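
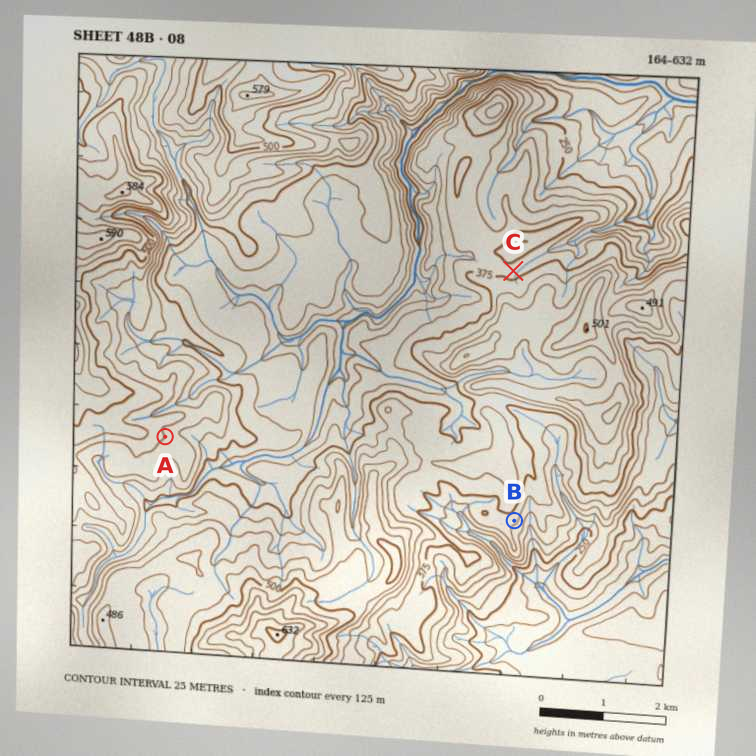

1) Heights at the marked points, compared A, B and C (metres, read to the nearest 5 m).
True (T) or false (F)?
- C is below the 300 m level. F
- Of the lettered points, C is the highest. F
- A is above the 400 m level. T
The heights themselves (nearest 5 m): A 450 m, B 355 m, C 370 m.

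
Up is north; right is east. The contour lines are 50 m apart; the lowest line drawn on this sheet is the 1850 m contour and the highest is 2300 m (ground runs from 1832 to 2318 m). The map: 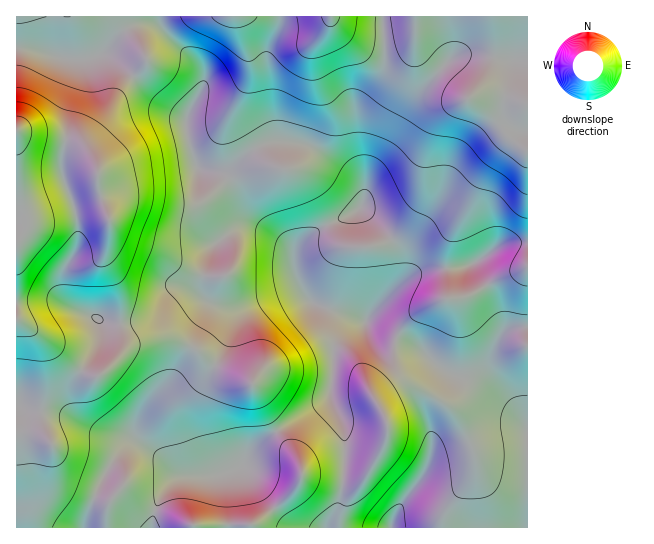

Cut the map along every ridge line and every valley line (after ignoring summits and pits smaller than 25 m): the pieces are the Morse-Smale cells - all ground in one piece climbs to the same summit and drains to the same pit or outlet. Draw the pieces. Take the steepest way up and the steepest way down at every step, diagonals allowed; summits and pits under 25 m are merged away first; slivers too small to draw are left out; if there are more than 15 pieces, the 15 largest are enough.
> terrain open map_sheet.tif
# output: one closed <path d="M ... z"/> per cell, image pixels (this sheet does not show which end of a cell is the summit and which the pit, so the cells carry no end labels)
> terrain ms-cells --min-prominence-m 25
<path d="M158 16l-142 1 1 511 134 0 5-22 11-19 7-7 9-4 24 0 13-3-3-1-12-13-10-20-4-14 1-26 23-34-24-18-21-8-20 0-12 2-11 6-8 8 2-4-1-56-4-13-11-21 4-27-1-19 9-11 13-5 15 0 32 6 17 0 12-6 35-31 21-4 31 5 11 10 28 55 10 11 29 2 12-3 8-5-10-12-21-20 4-8 0-8-4-9-17-15-30-20-23-6-19 0-16 7-29 25-27-4-10-24-2-27 16-31 1-10-7-14-33-32-5-9z"/><path d="M262 164l-21 4-35 31-12 6-17 0-23-5-24-1-13 5-8 7 0 23-4 27 11 21 4 13 1 60 6-8 11-6 12-2 20 0 21 8 18 14 6 3 18-38 13-15 28-14 19-5 8 0 16 13 44 14 9 9 24 11 3-1 6-11 12-12 12-8 21-9-2-30-28 4-28 21 9-14 0-21-6-15-3-3-7 4-12 3-29-2-10-11-28-55-11-10z"/><path d="M527 16l-144 1 1 53-8 17-17 24-2 23 8 49-1 18-4 6 21 20 9 12 3 0 16-17 11-19 3-9 4-49 9-24 9-10 16-10 12-2 23 16 9 18 6 5-10 9-18 27-12 27-20 34-4 14 0 19 23-3 33-21 25-2z"/><path d="M397 339l-4 31-20 21 0 7 7 9 8 20-3 15-22 38-5 3-15 0-6 28-9 16 199 1 1-99-9-16-20-20-12-8-40-13-28-24z"/><path d="M382 16l-101 0-4 15-10 26 5 58 7 24 20 4 16 5 34 23 11 11 3 9 2-1 0-7-6-34-2-28 4-15 15-19 8-17z"/><path d="M527 243l-24 1-33 21-23 3 1 30-21 9-12 8-12 12-6 10 1 3 21 8 28 24 32 9 20 12 20 20 8 15z"/><path d="M279 16l-120 1 0 5 5 9 33 32 7 14-1 10-16 31 2 27 10 24 27 4 29-25 16-7 10 0-5-7-3-11-6-60 1-13 11-23z"/><path d="M301 292l-8 0-19 5-28 14-13 15-5 15-13 24 38 20 24 46 40-23 12-10 4-25 2-30 4-8 10-10 15-4-47-16z"/><path d="M277 432l-15 9-13 13-5 11-7 4-30 7-24 0-9 4-7 7-11 19-4 21 175 1 10-17 6-28-2-2-39-5-1-9-5-10z"/><path d="M473 99l-12 2-16 10-6 6-8 14-6 20-1 31-4 21-11 19-18 17 8 19 0 21-4 9 23-16 29-5 0-18 4-14 20-34 12-27 18-27 10-9-6-5-9-18z"/><path d="M365 321l-16 4-10 10-6 12-2 51 13 32 1 27-2 26 15 0 6-4 15-24 9-24-3-13-12-20 0-7 20-21 3-31-19-7z"/><path d="M215 365l-23 34-1 26 4 14 10 20 12 13 5 1 20-6 7-13 27-24-23-45z"/><path d="M330 395l-5 8-49 28 20 26 5 10 1 9 40 7 3-26-1-27z"/>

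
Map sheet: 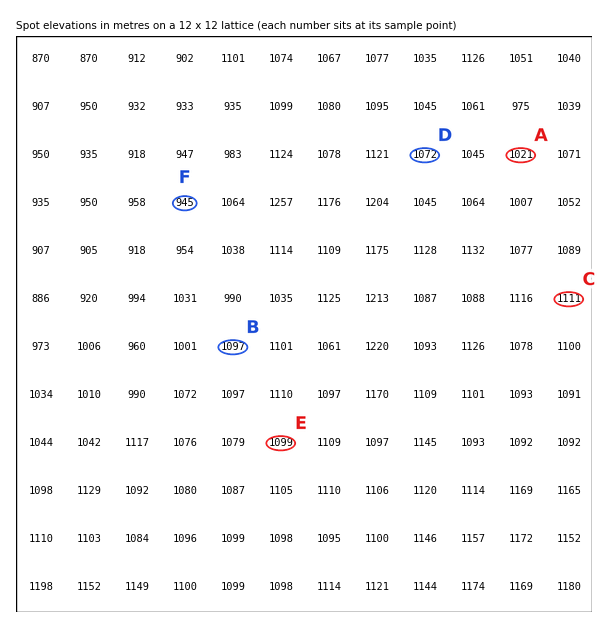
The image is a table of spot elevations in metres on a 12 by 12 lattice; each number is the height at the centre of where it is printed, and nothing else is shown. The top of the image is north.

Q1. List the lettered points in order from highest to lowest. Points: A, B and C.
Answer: C B A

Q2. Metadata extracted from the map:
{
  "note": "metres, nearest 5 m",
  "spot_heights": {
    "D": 1070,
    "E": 1100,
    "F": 945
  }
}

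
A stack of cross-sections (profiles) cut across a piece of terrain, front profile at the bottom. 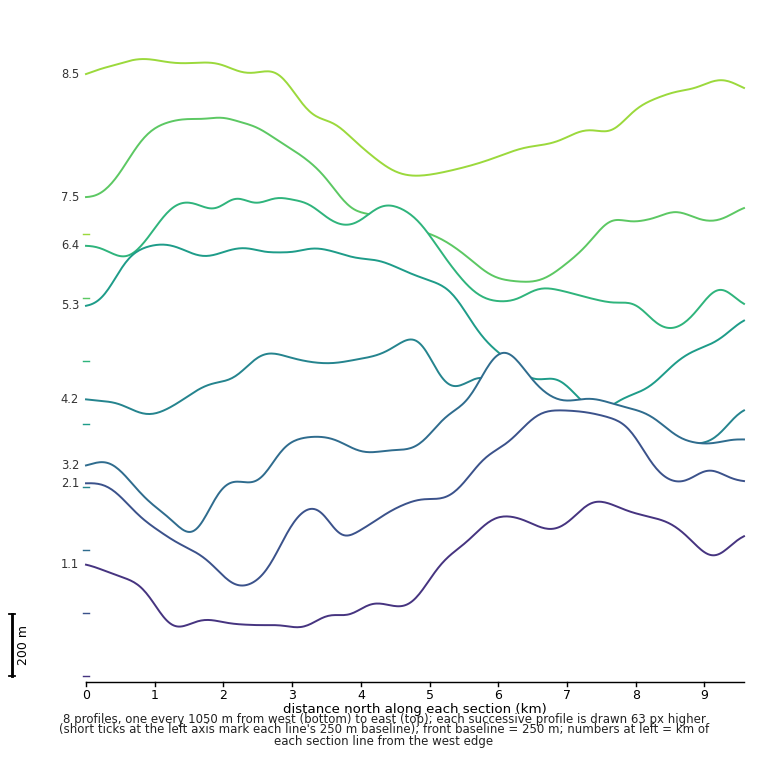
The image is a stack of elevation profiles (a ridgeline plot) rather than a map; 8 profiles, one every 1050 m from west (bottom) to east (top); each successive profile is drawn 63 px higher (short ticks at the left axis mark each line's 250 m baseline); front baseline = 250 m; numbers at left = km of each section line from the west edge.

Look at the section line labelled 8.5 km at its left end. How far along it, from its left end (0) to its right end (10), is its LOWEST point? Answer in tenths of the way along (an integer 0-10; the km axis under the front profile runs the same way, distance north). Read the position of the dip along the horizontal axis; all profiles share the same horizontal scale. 5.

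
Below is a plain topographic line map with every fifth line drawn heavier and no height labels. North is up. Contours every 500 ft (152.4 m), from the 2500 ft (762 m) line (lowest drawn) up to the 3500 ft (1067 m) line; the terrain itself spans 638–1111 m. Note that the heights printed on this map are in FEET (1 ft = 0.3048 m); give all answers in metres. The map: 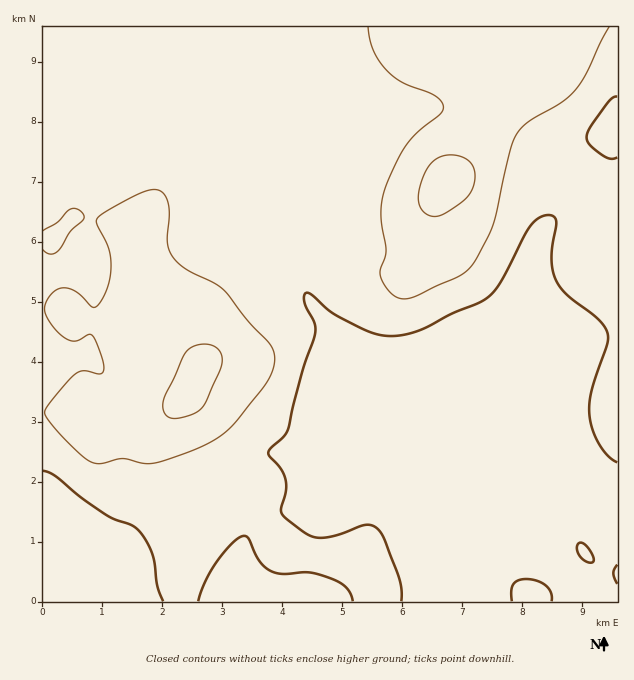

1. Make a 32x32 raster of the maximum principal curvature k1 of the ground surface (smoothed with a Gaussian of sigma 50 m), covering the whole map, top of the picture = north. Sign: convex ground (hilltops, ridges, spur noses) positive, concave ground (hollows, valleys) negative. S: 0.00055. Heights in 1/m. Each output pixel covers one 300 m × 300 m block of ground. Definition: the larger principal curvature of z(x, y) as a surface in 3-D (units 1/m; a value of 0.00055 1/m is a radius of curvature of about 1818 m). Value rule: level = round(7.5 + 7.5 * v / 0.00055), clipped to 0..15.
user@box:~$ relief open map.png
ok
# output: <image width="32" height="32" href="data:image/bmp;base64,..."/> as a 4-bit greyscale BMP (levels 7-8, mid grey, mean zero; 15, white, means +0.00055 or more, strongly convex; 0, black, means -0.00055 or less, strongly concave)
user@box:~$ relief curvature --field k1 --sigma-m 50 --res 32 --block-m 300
<image width="32" height="32" href="data:image/bmp;base64,Qk12AgAAAAAAAHYAAAAoAAAAIAAAACAAAAABAAQAAAAAAAACAAATCwAAEwsAABAAAAAAAAAAAAAAABEREQAiIiIAMzMzAERERABVVVUAZmZmAHd3dwCIiIgAmZmZAKqqqgC7u7sAzMzMAN3d3QDu7u4A////AId4eIrHZoh2Wf28uIvtuIiYiZibx2i6mr38h4nOyqmZmZmGjMmK3t3cy3Z5uoiaqXeKd6y6mbuYisuIiJh4m5dmi5rKuoeZdnnKmImHeauYV6yIl4qYmXZ5yXiJd4mZqGjsiaeJq7l3ibh3iHeIh5p5/L3IiIiZiJmod4h3h3eMi/y9/amXeImZmIeHeId3n978m//+uYmqqYiHd3iHeK/e6pr979qamZmIh3d3h4m/jMiK2827qph4iHh3eId4v1qnabq+rNt2ZneId3iHeJ5qh3iqrt3ullZ4iIiJmIiNiomqzN7bvtypqqqXiZiHfJuZvN26uIibu965domHZnubmJzbh5mGaIef6XiqiIibmXeM2rvMqHibzf67uYmr3Kh3jNqJq7mI38ve3bl4vdu4d43ZVoh4nPx4vNvJiKzJuYmd6EaXZ6/5i83Yy4iaqJu83vp5u7rPqJzt2uqIiJiLqYz8iImqzHeb/+3oiIiXunZp3Zh3ect3ic//6XiZl8d4ityod3isl4i+//12iIfGis3JmHd3i6d4vcz/lXh3t4m6mIh3d2q4d4qYzsmId7mImYiHd3d6t3eId73O2peph3h3d3iHe7iJl2e+vv6WmZd3d3d4iIyom7u9/av/pZiYd3eIiIicmazczLmJ/+mJqqmqqph4m3i9qHiHWO7M"/>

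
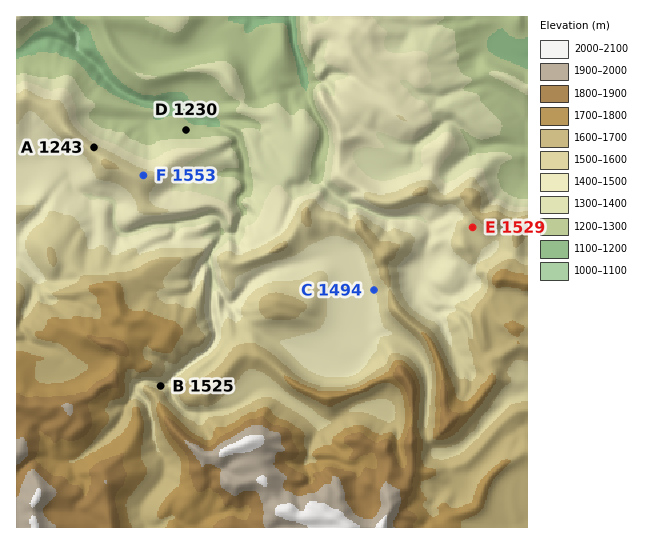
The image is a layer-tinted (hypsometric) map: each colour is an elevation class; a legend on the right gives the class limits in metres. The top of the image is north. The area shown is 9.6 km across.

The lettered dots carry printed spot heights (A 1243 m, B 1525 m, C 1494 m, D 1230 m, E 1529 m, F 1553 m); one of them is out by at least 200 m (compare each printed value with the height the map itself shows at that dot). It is A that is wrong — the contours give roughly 1543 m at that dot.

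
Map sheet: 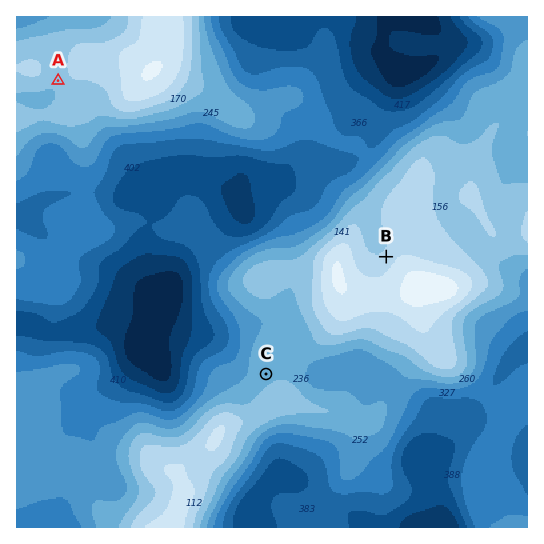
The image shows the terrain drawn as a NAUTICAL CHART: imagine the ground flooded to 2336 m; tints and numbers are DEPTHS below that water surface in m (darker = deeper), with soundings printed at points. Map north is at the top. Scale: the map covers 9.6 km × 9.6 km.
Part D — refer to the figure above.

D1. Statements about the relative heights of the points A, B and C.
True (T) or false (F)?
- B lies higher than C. T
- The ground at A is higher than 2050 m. T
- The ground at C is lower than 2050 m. F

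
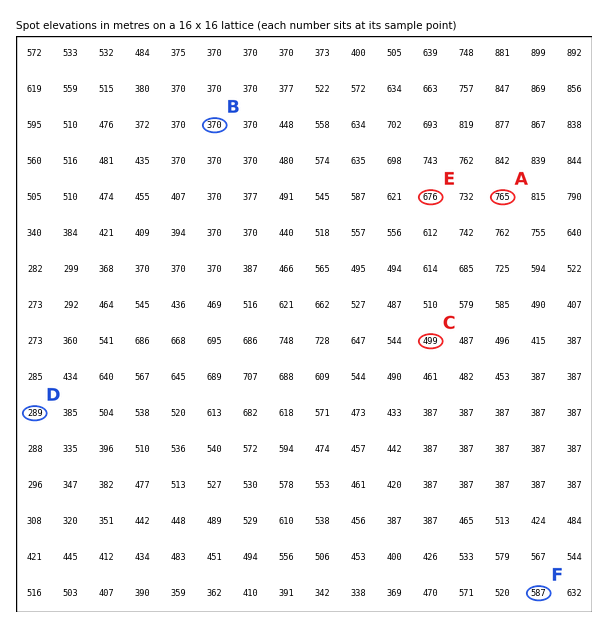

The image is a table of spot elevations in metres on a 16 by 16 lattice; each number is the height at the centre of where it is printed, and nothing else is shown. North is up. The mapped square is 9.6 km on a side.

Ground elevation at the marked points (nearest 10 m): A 770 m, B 370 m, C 500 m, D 290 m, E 680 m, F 590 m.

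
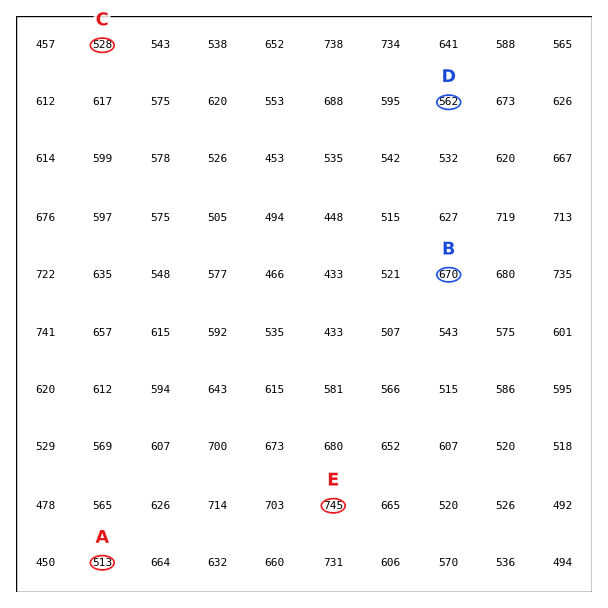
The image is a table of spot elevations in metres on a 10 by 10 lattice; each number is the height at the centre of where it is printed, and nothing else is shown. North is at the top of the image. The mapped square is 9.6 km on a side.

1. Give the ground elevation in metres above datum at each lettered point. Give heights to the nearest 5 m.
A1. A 515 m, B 670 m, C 530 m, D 560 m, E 745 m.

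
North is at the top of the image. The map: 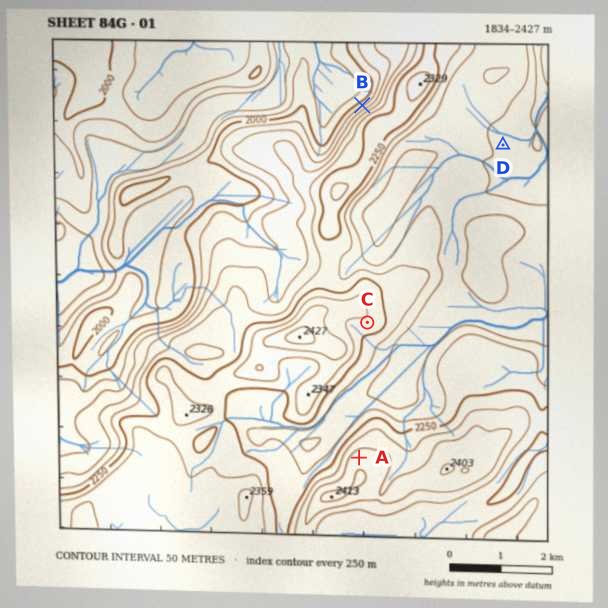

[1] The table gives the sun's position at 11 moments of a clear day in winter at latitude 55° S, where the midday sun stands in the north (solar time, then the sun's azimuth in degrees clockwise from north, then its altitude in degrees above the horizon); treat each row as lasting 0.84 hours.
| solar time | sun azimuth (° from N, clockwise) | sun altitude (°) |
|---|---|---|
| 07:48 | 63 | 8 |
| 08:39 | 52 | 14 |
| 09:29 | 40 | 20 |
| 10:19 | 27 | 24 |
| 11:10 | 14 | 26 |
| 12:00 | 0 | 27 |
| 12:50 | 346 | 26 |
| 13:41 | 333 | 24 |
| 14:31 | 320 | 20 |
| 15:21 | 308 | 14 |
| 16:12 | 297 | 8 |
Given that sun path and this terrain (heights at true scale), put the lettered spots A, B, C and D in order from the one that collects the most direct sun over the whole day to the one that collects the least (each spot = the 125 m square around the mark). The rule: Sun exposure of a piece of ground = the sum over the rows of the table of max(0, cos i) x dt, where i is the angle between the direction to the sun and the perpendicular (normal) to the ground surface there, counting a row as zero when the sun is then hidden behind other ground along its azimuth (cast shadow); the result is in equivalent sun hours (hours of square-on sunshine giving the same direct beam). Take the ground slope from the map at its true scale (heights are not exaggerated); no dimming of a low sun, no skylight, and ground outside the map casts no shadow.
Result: B > A > D > C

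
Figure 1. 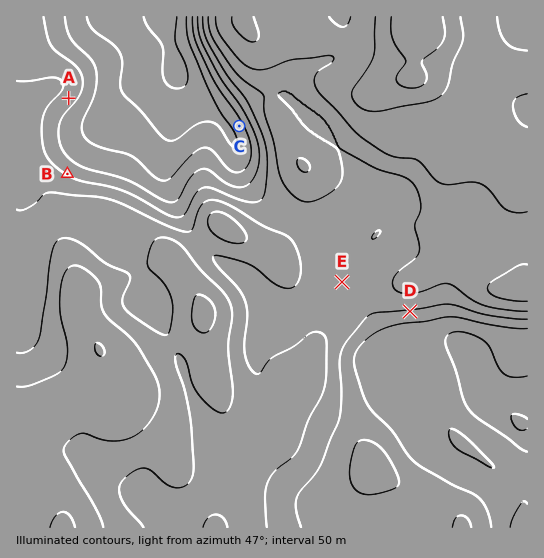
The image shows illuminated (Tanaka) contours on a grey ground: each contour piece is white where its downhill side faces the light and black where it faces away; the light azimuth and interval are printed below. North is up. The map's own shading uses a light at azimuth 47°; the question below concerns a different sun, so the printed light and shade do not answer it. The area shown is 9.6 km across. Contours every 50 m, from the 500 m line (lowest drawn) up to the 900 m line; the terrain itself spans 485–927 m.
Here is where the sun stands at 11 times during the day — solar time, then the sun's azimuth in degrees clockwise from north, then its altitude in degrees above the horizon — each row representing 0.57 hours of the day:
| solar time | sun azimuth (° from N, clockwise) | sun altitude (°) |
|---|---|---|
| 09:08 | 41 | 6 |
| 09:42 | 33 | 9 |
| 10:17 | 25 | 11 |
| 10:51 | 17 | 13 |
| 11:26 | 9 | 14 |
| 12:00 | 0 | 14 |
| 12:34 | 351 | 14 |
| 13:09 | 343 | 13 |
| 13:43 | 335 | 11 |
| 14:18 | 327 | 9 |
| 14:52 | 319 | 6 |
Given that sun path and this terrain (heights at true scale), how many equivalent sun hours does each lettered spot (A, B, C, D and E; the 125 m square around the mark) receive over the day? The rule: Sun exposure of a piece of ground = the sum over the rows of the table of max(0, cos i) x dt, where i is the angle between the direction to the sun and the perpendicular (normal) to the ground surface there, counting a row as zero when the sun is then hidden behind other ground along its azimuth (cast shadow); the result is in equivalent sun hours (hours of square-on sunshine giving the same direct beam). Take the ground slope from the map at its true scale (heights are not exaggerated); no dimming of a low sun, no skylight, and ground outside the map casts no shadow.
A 0.6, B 2.1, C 0.6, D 0.1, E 1.2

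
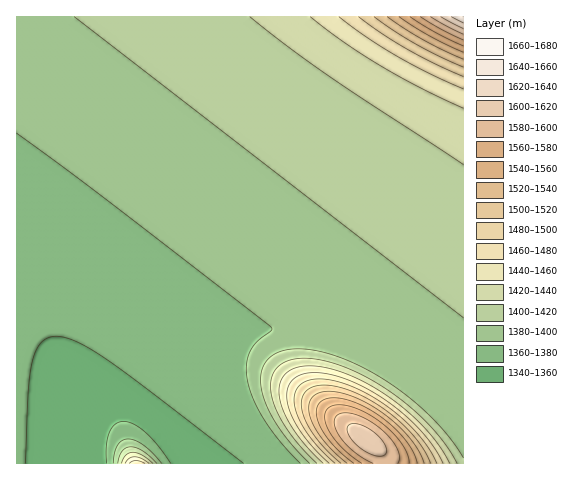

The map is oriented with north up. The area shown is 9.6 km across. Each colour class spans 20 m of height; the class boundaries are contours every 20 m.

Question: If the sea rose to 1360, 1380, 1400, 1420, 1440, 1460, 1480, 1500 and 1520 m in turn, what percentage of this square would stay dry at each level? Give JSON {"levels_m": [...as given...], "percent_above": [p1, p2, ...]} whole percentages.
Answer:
{"levels_m": [1360, 1380, 1400, 1420, 1440, 1460, 1480, 1500, 1520], "percent_above": [93, 71, 37, 15, 9, 7, 6, 5, 4]}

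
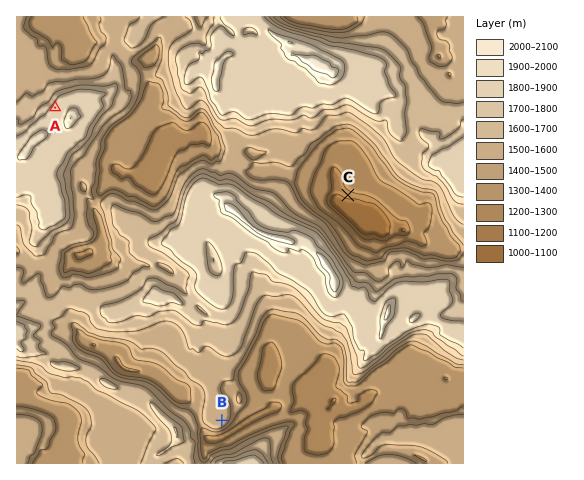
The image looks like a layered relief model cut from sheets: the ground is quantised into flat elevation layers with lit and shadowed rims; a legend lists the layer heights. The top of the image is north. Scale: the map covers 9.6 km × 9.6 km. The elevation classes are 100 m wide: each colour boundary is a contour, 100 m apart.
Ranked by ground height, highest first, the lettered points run A B C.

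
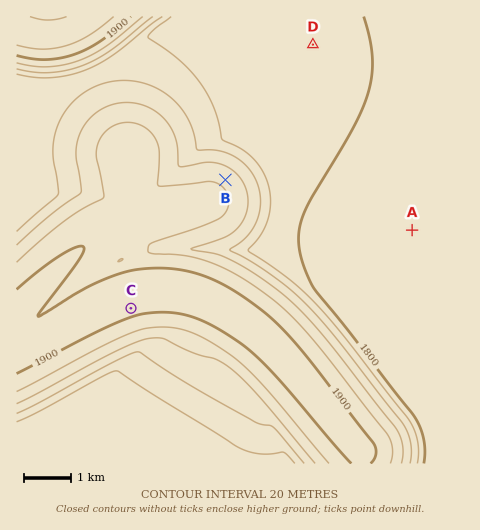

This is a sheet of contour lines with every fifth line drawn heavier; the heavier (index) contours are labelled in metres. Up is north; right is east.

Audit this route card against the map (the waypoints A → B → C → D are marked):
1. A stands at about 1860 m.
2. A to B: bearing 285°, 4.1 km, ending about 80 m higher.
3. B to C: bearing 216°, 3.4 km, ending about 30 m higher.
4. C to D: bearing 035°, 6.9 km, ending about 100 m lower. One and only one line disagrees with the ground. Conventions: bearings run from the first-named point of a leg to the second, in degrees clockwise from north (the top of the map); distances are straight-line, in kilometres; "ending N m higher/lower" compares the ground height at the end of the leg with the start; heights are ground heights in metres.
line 1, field height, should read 1790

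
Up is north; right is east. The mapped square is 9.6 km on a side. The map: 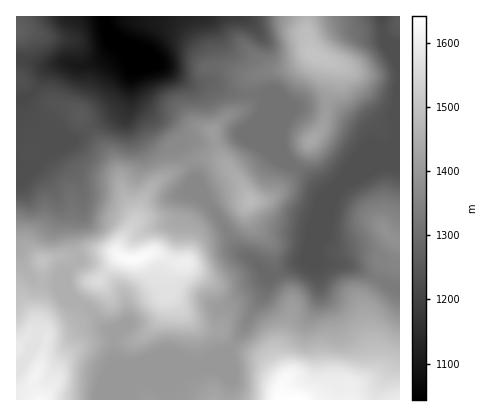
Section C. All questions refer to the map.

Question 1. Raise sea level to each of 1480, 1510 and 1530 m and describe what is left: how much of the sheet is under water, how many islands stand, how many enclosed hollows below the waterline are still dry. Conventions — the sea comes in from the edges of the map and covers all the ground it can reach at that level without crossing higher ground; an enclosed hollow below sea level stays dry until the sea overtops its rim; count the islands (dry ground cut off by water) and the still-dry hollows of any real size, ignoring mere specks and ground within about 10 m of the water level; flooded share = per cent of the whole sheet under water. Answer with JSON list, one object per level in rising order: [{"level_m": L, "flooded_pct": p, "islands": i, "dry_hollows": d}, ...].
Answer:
[{"level_m": 1480, "flooded_pct": 82, "islands": 3, "dry_hollows": 0}, {"level_m": 1510, "flooded_pct": 87, "islands": 1, "dry_hollows": 0}, {"level_m": 1530, "flooded_pct": 89, "islands": 1, "dry_hollows": 0}]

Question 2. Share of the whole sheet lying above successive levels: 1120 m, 95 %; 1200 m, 91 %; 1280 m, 73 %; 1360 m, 53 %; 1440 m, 28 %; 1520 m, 12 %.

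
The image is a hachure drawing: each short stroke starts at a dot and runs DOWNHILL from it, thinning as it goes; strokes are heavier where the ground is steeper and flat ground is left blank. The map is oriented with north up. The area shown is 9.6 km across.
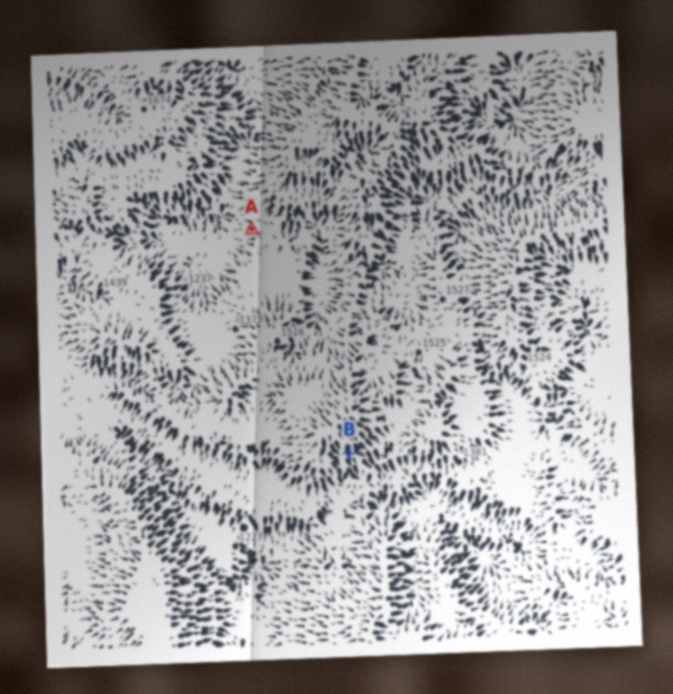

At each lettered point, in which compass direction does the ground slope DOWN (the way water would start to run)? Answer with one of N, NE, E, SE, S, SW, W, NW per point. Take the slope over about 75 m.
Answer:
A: W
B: S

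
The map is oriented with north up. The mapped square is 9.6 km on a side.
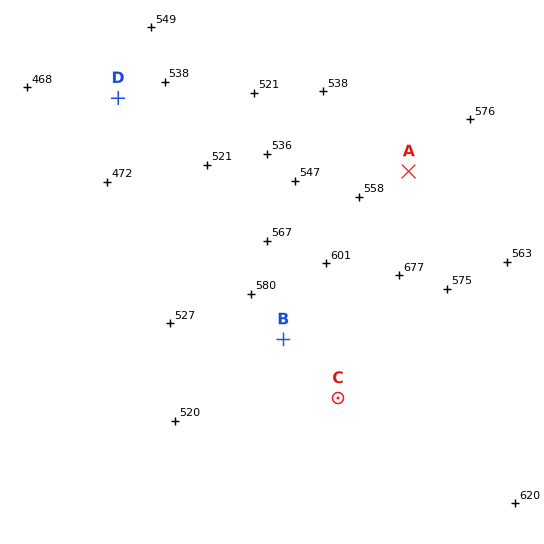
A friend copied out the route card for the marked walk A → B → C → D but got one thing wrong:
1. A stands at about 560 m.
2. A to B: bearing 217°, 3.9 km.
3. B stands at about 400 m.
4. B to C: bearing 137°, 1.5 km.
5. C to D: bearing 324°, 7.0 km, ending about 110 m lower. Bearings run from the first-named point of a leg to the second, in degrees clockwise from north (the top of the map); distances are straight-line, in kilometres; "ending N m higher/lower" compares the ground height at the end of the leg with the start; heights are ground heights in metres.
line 3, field height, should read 610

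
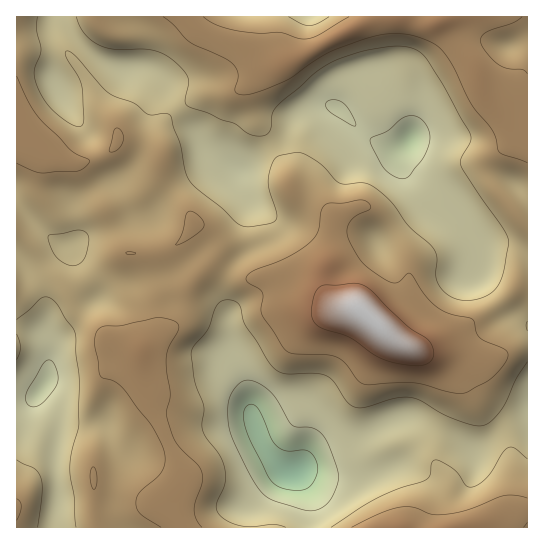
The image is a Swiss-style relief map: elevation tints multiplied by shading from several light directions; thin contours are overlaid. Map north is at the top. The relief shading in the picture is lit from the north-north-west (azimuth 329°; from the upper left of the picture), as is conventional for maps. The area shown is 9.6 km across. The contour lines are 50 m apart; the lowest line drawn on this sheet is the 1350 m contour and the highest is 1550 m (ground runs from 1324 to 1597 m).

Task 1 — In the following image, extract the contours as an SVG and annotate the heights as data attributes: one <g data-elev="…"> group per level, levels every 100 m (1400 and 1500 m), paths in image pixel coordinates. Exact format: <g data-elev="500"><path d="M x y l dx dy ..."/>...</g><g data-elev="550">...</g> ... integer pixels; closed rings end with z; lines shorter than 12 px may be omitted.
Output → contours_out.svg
<g data-elev="1400"><path d="M305 510l-30-9-9-5-10-11-12-22-13-29-3-20 0-11 2-8 5-8 7-5 9-1 14 6 11 11 15 26 6 3 12 0 6 2 7 5 6 9 10 28 1 7-2 8-5 12-8 8-9 4z"/><path d="M30 406l-3-3-1-4 2-9 15-27 4-3 4 1 4 5 3 8-1 11-15 18-7 4z"/><path d="M399 178l-9-4-7-7-11-21-2-7 3-2 14-6 16-13 6-2 6 0 7 4 6 7 2 8-1 8-6 15-13 17-4 3z"/><path d="M354 126l-25-15-3-5 1-4 7-2 10 3 10 16 2 6z"/></g><g data-elev="1500"><path d="M202 527l-6-8-2-9 2-9 6-18 0-12-4-6-22-23-9-27 3-21-3-24-1-15 3-9 9-15 1-5-5-5-16-3-36 8-20 1-6 6-1 10 6 33 14 6 10 8 26 35 12 22 2 12-2 11-6 8-18 15-3 9 1 7 4 5 20 13"/><path d="M17 520l4-14-1-4-3-3"/><path d="M527 498l-11-3-11 0-39 15-24 5-12-1-17-7-14 0-18 6-29 14"/><path d="M93 489l1 1 1-2 2-9-2-10-2-2-3 10z"/><path d="M452 393l14 0 24-14 15-16 3-5 0-5-5-4-23-11-4-5-3-14-24-6-14-7-10-11-15-22-3 1-8 8-6 1-12-6-18-14-13-20-3-13 2-7 4-5 17-9 0-4-4-4-7-1-14 3-19 1-5 7-4 22-7 9-20 14-35 14-8 7 0 5 15 10 1 5-2 13 1 5 21 32 6 5 8 2 30 1 10 2 9 7 12 17 7 3 49-1z"/><path d="M127 254l7 0 2-1-7-1-3 1z"/><path d="M175 245l3 0 11-5 14-12 1-3-1-4-8-8-5-2-3 2-5 20z"/><path d="M17 163l17 8 11 2 33-2 7-4 5-6-19-10-31-32-11-16-12-27"/><path d="M109 151l4 1 4-2 6-8 0-8-5-6-4 2z"/><path d="M527 74l-4-4-16-2-9-4-13-13-5-10 1-4 5-5 26-9 10-6"/><path d="M163 17l10 8 17 17 33 15 10 7 5 10-3 17 3 3 4 1 14-2 27-11 44-29 39-14 17-5 15 0 13 1 15 5 13 7 10 12 22 45 22 27 6 20 4 4 24 8"/><path d="M349 17l-31 18-13 4-7-1-17-5-23 0-27-3-16-6-12-7"/></g>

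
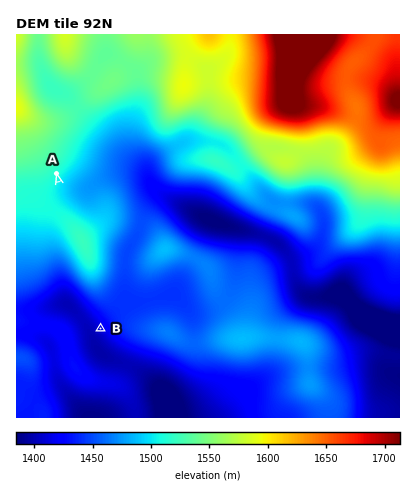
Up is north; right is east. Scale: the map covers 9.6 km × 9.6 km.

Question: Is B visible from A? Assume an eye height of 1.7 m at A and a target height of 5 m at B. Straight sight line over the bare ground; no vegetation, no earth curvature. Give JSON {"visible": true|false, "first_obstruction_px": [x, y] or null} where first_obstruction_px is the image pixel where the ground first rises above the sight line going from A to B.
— {"visible": false, "first_obstruction_px": [64, 198]}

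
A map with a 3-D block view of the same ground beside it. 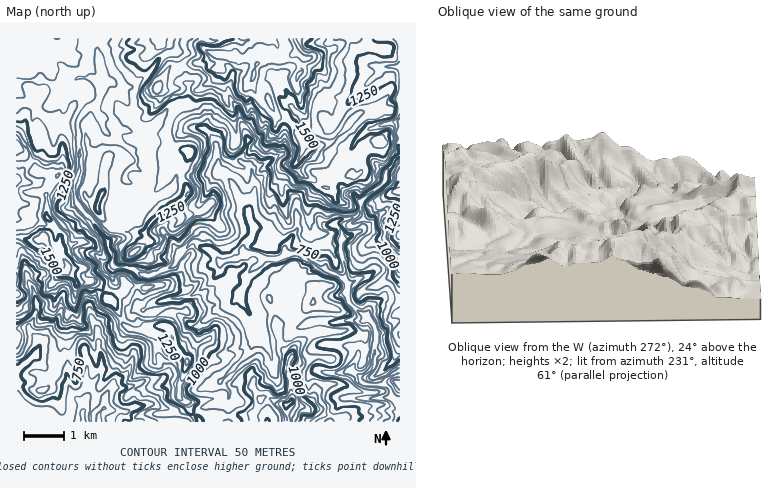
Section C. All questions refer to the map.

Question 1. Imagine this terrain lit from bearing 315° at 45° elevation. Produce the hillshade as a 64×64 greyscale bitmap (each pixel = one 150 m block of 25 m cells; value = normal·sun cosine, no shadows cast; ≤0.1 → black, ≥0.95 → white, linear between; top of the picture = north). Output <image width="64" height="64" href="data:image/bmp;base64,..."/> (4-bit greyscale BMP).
<image width="64" height="64" href="data:image/bmp;base64,Qk12CAAAAAAAAHYAAAAoAAAAQAAAAEAAAAABAAQAAAAAAAAIAAATCwAAEwsAABAAAAAAAAAAAAAAABEREQAiIiIAMzMzAERERABVVVUAZmZmAHd3dwCIiIgAmZmZAKqqqgC7u7sAzMzMAN3d3QDu7u4A////ALu7u7qYnKne7t3LqZmXetu6q8zLibypMxI2vrqZmYiHu7urupiMuM3M3u7cuph4vMu83tuJu6g0VDWd26mZh3e7qZmqmIvIrLmKzu7Kh2aKu7ze7piryEaHZozdzLqphrqXZ4mImsmcy4eIq7qHmJqqq8zdyc/9Vql4iby7u7qouqlmd4iJuYzu2Zh5vcdqzcyru7zbvv+Fq4Z4iZqpiKjMzKh3iIm7ed3dzLq91iarzdy8y7ys/5atuHeJq8y5qszdy4aZiKyWvLmszd3pAmib3tzbir3tVa3My6iLyYve3MzMl5mJq8iL22aIvewQR4iu/tyXrt1DjMzLy5rbMp7N3My4mXm5y4i+p1RqzUAmd3rv65mt7URYqYZ6t7/UA4zdzLmJebm7mI3sl2eskCV4dq79mb3tRVaIZDSpTf5QNq3cupl5uruYe+7Kh4vDJomYeu65ve5ViauoZYxq/8Yja8zKiHqqu5h43tupiqdWd5qZrdvM74SLzMuYinfd2iNZzMqGaaq7qGesy8uZmYZmZ5mszMzfxliru6mZd8zLRGisuoVHirzJVWirzJmaymZ3eJvMzL3rdneIeIln3cx1Z5qodTR5zMplZ5m8h6ret3iImrzMm93KmIh3infN7meGabhWM1jMy6q7u7t0i9/riJmqvMyZq8zMzMqbqrveIopVq1VUaLy8zO7u24VWjf2pmqu83KqZq7uqu5vMu70gPJRclDOIiZqsze7sqGVGzbu7u7zMu7mIiHZWeLzNy0MryUm1EohWd3m83u3cl2Z6u7u7u7ury5d4mHZmi97tIjm7d7UAiXiGV4is3u7ZiZibu7u7uqvNypq6eYVZ3u4QKHiIyABay6dWhleKvdyoqpqszMy6q73bmZqdpkad3UNZlEbKACfMynaXNEVoiLuZqpvczcq7vNyXVI38dmm7RZrKMoowI4rdqN7JZmioarqqms3My7u83bp0XP/rmKo1m+6TSZdleO7Ire/ah5yorLupzczLqrvd3bd6z//rqTar3slnd4Z6/6eL3//Zibuby6mt7dy6qry7y6p4vv7bRpqqzKmXQ1nMqGQjffyImqvdyoru7uy7qay3q5Zpzd1Wiam8qap0JscAFEQ0zpZ5mrzNya3e/9qZiaisuGervXeYqrqHiYhWy3ADZUSO14mZmZvLiZnO26h4mLy5d5qbl4iKumVWZUi+/UAkMknriaiHeKqYhWqoeIiIvduHipiYmYq6iGZTS9//1yIiQ2qZh3dnu6qoermIiHjf/sqrqLzdqap5ynVmve7sljIyBHiIZVady7p4zJiYZb7//t3L3v/bq4iqeJd5vduHljESaIh2Z4vMu4atuauWeK7+3N7d7uypmamKiqq83XSKgQFWiZd4mru7poy5iKy7Z73L78zN2omqmLequ7vOxTm4ECR4iImruquni7d1Np3aet7uzM3IabqciJqqqr3rdYl2VEVniau6m6eLp2UQAX6mnu7Mzdc2mbqqiruqq97bhmnKU0Z4q8qalpunZjEAC8p53ru8xjVHqdt6y7u6ve7ZJK61Romby6mVi6ZnZWQp/7ebyqvHNEirzYi7zMu7ve5xPOhWmpvcqoVqt1eXVkHf/ZjtzMkiOd3Np6u8zMqrzsU423irmt26lTWYeJcyMQr//e7d3FAG/ry4m7vMy6q9t2e8mauZzsqoQUmruWMlAG//zLq8ogLuzLmau7zMuauWaJu6qpmt2oh0WKq7qXZSDP6syrzHAL7MuJq7u8y6qmM2iamZq7vchmd5mavMuWMX/orczdtBncy4iqu7zLqrYRNpmZmavN7KY0Z4ms3LhSDveLu97HOtzMqKq7vMyquSAlmnaYiJzv/kJGd5vMuGUC6HerztdK3M3Jqru8zLq7URSrg1l4Vp7vtEaIiby5dzAnZqu9yFrMzdu7u7zMvNyUJKy1O7lTR7zHVWeIrMqYUAZnq6zIasu83Lu6q8y83bhFrdlZ3JQ1q8mJmHeL3LuCB3mrrMl7y6vMy7u7u6nNyoeM2mm6yEacuIvNt2fO7aQaiburyovLq7y7u7zMp4q6qYq5eKerZqyYmr3rdWre1iyqu6u6i9qru7uqmsynZneJiahmqouXqoiaq96mVWeoXbq7u7p526vLu7unnLhlVXmYh4SbmqiZh4qqvtl2VCANyqu7u5e8u7u7zMlYuodlaJl3h3qpmZp2eaqs7bqpgg3bqry8t4vMzLzLu2OKqoZomId5erqIqnRpqpre3cu3PMypq8y6eL3MzMypgyaKl2iZp2iLuYipc1mqmL3t3aY7vLmavMuonNzM3cl1NFmXV4m5iIu5maljWJmYit3dxRu8y6mrzLqb3Mze/peIect2d6zIirqaumNHiIiIvd3ZS7u7qpm8uqvMu73/6XmZzcmHjeyIq6vLVEZ3iYiK3dp6qquqqZqqq7u7qt/8iIibuod87qeaq91zRneJmZit24qqqqqqqZmru7qqjf+5mYiqqHnOx3mZzrVGd4mZqpvcqqqqqqqqqavLuqqH7+zMurupiJzZeIiLt0RXiZmZmJmKqqq6qqqpq7zMu6d97e7tu6mZmsypq5m6dEV4mZmYhmu7u7qqqqmrzMzMynes3ezN3Mu7zLu826zJd2aJmZqXW7u7u6qqqavMzLu7qHnM3u3u7c3Mu7vLisu7l4mZq7p7u7u7qaqqrMzMuqqpic3v7u7u3dzLvLmIqqvJiJmrzK"/>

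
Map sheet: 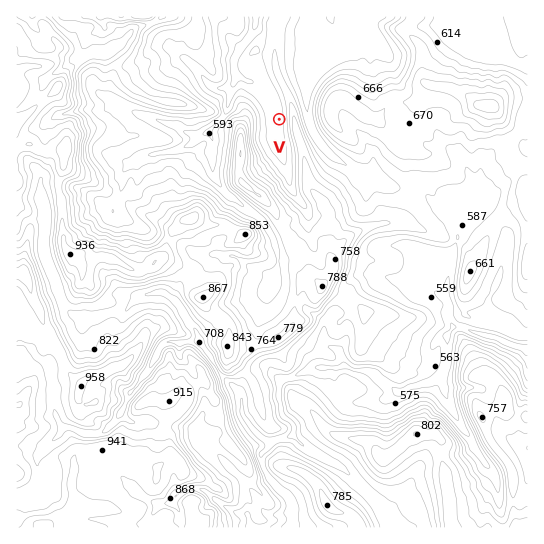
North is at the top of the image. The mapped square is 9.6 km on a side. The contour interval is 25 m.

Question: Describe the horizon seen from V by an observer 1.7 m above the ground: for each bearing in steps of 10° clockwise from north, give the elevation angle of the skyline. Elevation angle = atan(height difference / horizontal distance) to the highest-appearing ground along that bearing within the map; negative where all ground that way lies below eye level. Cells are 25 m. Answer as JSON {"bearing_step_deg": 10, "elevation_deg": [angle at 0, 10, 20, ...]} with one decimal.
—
{"bearing_step_deg": 10, "elevation_deg": [3.1, 4.4, 6.2, 8.5, 10.9, 13.3, 15.3, 17.0, 18.0, 18.5, 18.4, 17.7, 16.3, 14.2, 10.7, 7.0, 4.9, 4.4, 6.1, 8.4, 9.3, 10.0, 11.6, 14.1, 15.2, 15.2, 13.4, 11.0, 9.2, 6.8, 4.2, 3.6, 2.4, 0.9, 0.4, 1.4]}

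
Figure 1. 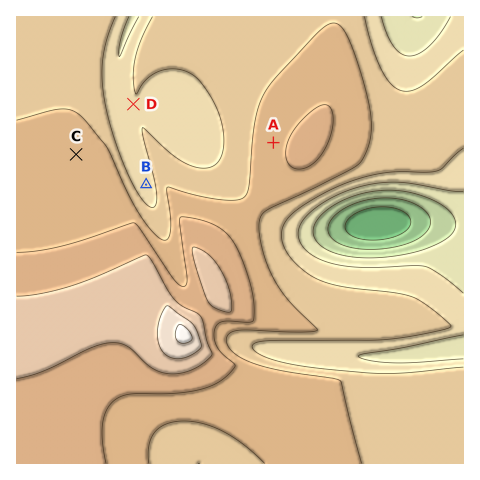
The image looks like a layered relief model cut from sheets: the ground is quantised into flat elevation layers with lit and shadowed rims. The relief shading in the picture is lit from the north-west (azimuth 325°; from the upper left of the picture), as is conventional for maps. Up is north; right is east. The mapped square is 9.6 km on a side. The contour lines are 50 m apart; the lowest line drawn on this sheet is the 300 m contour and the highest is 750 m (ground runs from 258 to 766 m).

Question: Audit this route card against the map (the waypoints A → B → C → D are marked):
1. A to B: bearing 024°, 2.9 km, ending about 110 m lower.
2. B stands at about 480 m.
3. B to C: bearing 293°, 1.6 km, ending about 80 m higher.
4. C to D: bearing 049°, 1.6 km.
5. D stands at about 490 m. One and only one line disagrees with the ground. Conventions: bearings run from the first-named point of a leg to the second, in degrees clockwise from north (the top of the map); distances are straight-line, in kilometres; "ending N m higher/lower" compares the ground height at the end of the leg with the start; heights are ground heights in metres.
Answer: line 1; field bearing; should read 252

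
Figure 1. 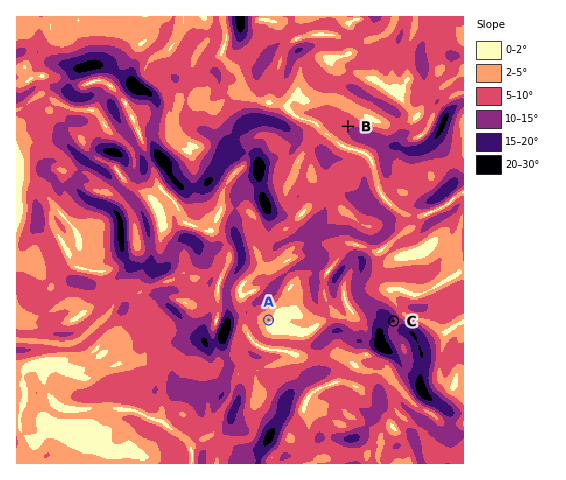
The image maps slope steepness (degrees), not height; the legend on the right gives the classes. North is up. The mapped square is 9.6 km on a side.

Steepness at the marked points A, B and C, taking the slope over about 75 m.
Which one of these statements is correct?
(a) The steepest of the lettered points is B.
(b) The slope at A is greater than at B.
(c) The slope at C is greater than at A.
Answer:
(c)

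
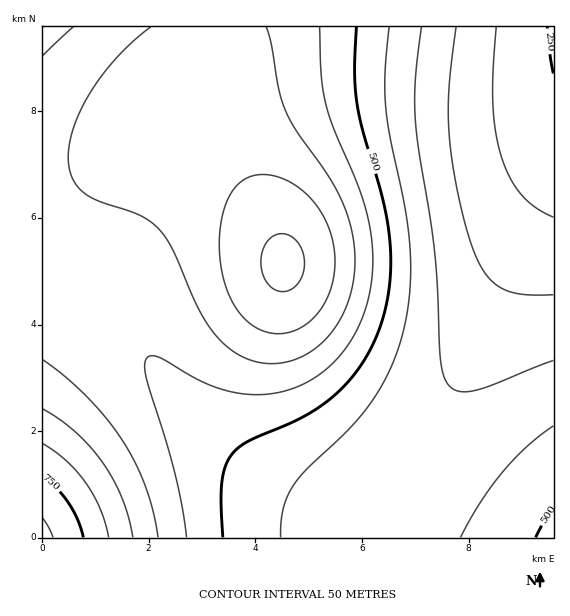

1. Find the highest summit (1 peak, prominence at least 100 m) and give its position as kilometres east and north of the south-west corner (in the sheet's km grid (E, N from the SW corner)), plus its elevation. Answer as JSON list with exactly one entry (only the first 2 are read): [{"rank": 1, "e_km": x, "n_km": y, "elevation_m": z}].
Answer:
[{"rank": 1, "e_km": 4.54, "n_km": 5.14, "elevation_m": 710}]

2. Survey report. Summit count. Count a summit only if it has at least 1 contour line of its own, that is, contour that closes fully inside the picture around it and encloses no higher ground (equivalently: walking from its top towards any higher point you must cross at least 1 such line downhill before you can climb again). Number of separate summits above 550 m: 1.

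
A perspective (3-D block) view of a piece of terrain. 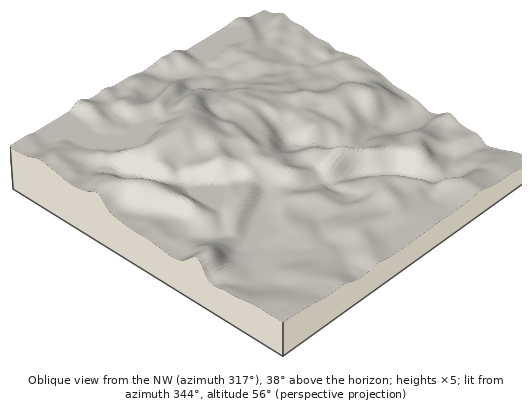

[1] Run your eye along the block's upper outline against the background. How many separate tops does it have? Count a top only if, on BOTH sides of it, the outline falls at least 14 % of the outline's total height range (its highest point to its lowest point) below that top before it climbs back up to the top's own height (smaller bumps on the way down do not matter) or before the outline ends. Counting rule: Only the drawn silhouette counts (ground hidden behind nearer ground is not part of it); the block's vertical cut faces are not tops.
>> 1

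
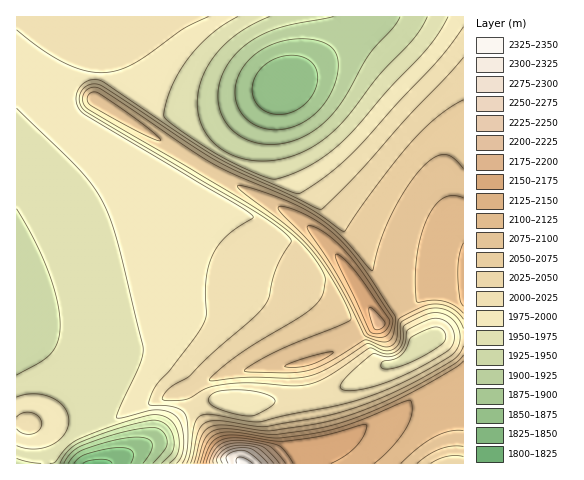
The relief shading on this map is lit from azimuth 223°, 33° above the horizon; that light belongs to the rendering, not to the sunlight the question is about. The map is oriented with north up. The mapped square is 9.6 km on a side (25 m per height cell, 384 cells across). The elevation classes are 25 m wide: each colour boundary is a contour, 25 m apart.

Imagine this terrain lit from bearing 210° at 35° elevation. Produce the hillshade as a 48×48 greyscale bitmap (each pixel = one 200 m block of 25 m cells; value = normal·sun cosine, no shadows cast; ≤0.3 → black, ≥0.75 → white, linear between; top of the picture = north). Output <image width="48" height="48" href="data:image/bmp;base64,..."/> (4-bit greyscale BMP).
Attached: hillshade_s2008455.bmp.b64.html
<image width="48" height="48" href="data:image/bmp;base64,Qk32BAAAAAAAAHYAAAAoAAAAMAAAADAAAAABAAQAAAAAAIAEAAATCwAAEwsAABAAAAAAAAAAAAAAABEREQAiIiIAMzMzAERERABVVVUAZmZmAHd3dwCIiIgAmZmZAKqqqgC7u7sAzMzMAN3d3QDu7u4A////ALu6mrzMu6qYiaqodkMiR5qqqqqZmqq7zLu6qrzMy7qZmruXUxABR5mZmZmZmqq7zLuqqrzdzMu7vMqFEAABNVZniZmZmaqqu6qZmavM3czM3cp0EAACMzRFVniZmZmqqpmYmZmrzN3d7bljERNVVVVERFZ4mZmaqoiIiJmZq8ze7bhlRGd3d3ZmVUVWiZmZmoiIiJmZmavN3LmHiZqZmYiHdmVVZ4mZmYiIiJmZmZmqqqqrvLu7uqqZh3ZlVWeJmYiIiZmZmZmZiJq8zd3czMuqmYd2ZVZ4mYiJmZmZmZmZiImqvMzd3dzLqpmHdmVWeZmZmZmZmZmZmZmZmaqru7u7u6qamHZlaJmZmZmZmZmZmZmZiIiIiImqu7vOyoh2Z5mZmZmZmZmZmZmZiIiIiIiJqr3/uYmIiZmZmZmZmZmZmZmZmYiIiIiIib/9hpqqq5mZmZmZmZmZmZmZmZmIiIiIib/ZV7u83ZmZmZmZmZmZmZmZmZmZmZiJmu2VSczN75mZmZmZmZmZmZmZmZmZmZmZnOtia8zv/5mZmZmZmZmZmZmZmZmZmZmZv9lEiqze3JmZmZmZmZmZmZmZmZmZmZma7rY3maqqqqmZmZmZmZmZmZmZmZmZmZmc/YNJmZmqqqqZmZmZmZmZmZmZmZmZmZm/6lN5mZmZmaqpmZmZmZmZmZmZmZmZmZrvtiWZmZmZmaqqmZmZmZmZmZmZmZmZma78c0iZmZmZmaqqmZmZmZmZmZmZmZmZm+/YMnmZmZmZmaqqmZmZmZmZmZmZmZmZzv2EJpmZmZmZmaqqmZmZmZmZmZmZmZm9/8gyWZmZmZmZmaqqmZmZmZmZmZmZmazv2mIliZmZmZmZmaqqmZmZmZmZmZmZrO/rhBJomZmZmZmZmKqqmZmZmZmZmZms7+uFITeJmZmZmZmZmKqqmZmZmZmZmazv7JUhJYiZmZmZmZmZiKqqmZmZmZmZm9/slSEUeIiImZmZmZmZiKqqmZmZmZma3/2WMRNniIiImZmZmZmZiKqqmZmZmZrO/rcxE2eIiIiIiZmZmZmZiKqqqZmZmb7/yFETZ3d3eIiIiJmZmZmZiKqqqZmZrf/aYxJXiHd3d4iIiJmZmZmZiKqqqZms7+uEEkeIh3d3d4iIiJmZmZmZmaqqqavv/ZYhR4iIh3d3eIiIiZmZmZmZmaqqqr/+t0I2iYiIiHd3iIiJmZmZmZmZmaqqqs7JUiWJmZiIiIiIiImZmZmZmZmZmaqqqrlzJHmZmZmIiIiIiZmZmZmZmZmZmaqqqqZDaZmZmZmYiIiZmZmZmZmZmZmZmaqqqph4mZmZmZmZmZmZqqqqqZmZmZmZmaqqqqqZmZmZmZmZmZmqqqqqqZmZmZmZmaqqqqqqqZmZmZmZmaqqq7uqqpmZmZmZmaqqqqqqqpmZmZmZqqqqu7uqqpmZmZmZmaqqqqqqqqqqqqqqqqqru7uqqpmZmZmZmaqqqqqqqqqqqqqqqqqru7uqqpmZmZmZmaqqqqqqqqqqqqqqqqqru7qqqpmZmZmZmQ=="/>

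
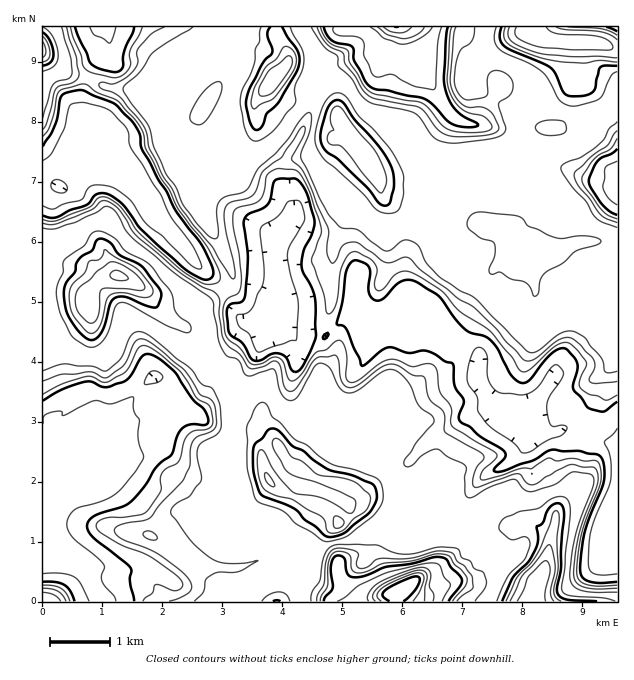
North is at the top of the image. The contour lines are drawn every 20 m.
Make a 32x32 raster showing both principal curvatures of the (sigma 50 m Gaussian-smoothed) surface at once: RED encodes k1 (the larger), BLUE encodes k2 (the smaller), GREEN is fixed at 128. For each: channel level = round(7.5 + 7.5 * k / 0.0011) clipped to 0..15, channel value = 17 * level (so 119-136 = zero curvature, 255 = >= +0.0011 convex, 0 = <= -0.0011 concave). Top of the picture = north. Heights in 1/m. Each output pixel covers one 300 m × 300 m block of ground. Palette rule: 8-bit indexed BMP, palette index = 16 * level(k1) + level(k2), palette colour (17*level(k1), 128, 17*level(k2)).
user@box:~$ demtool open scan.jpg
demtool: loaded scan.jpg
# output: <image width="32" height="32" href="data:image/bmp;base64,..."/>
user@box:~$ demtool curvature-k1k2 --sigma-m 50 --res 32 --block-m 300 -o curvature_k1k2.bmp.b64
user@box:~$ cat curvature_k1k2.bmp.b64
<image width="32" height="32" href="data:image/bmp;base64,Qk02CAAAAAAAADYEAAAoAAAAIAAAACAAAAABAAgAAAAAAAAEAAATCwAAEwsAAAABAAAAAAAAAIAAABGAAAAigAAAM4AAAESAAABVgAAAZoAAAHeAAACIgAAAmYAAAKqAAAC7gAAAzIAAAN2AAADugAAA/4AAAACAEQARgBEAIoARADOAEQBEgBEAVYARAGaAEQB3gBEAiIARAJmAEQCqgBEAu4ARAMyAEQDdgBEA7oARAP+AEQAAgCIAEYAiACKAIgAzgCIARIAiAFWAIgBmgCIAd4AiAIiAIgCZgCIAqoAiALuAIgDMgCIA3YAiAO6AIgD/gCIAAIAzABGAMwAigDMAM4AzAESAMwBVgDMAZoAzAHeAMwCIgDMAmYAzAKqAMwC7gDMAzIAzAN2AMwDugDMA/4AzAACARAARgEQAIoBEADOARABEgEQAVYBEAGaARAB3gEQAiIBEAJmARACqgEQAu4BEAMyARADdgEQA7oBEAP+ARAAAgFUAEYBVACKAVQAzgFUARIBVAFWAVQBmgFUAd4BVAIiAVQCZgFUAqoBVALuAVQDMgFUA3YBVAO6AVQD/gFUAAIBmABGAZgAigGYAM4BmAESAZgBVgGYAZoBmAHeAZgCIgGYAmYBmAKqAZgC7gGYAzIBmAN2AZgDugGYA/4BmAACAdwARgHcAIoB3ADOAdwBEgHcAVYB3AGaAdwB3gHcAiIB3AJmAdwCqgHcAu4B3AMyAdwDdgHcA7oB3AP+AdwAAgIgAEYCIACKAiAAzgIgARICIAFWAiABmgIgAd4CIAIiAiACZgIgAqoCIALuAiADMgIgA3YCIAO6AiAD/gIgAAICZABGAmQAigJkAM4CZAESAmQBVgJkAZoCZAHeAmQCIgJkAmYCZAKqAmQC7gJkAzICZAN2AmQDugJkA/4CZAACAqgARgKoAIoCqADOAqgBEgKoAVYCqAGaAqgB3gKoAiICqAJmAqgCqgKoAu4CqAMyAqgDdgKoA7oCqAP+AqgAAgLsAEYC7ACKAuwAzgLsARIC7AFWAuwBmgLsAd4C7AIiAuwCZgLsAqoC7ALuAuwDMgLsA3YC7AO6AuwD/gLsAAIDMABGAzAAigMwAM4DMAESAzABVgMwAZoDMAHeAzACIgMwAmYDMAKqAzAC7gMwAzIDMAN2AzADugMwA/4DMAACA3QARgN0AIoDdADOA3QBEgN0AVYDdAGaA3QB3gN0AiIDdAJmA3QCqgN0Au4DdAMyA3QDdgN0A7oDdAP+A3QAAgO4AEYDuACKA7gAzgO4ARIDuAFWA7gBmgO4Ad4DuAIiA7gCZgO4AqoDuALuA7gDMgO4A3YDuAO6A7gD/gO4AAID/ABGA/wAigP8AM4D/AESA/wBVgP8AZoD/AHeA/wCIgP8AmYD/AKqA/wC7gP8AzID/AN2A/wDugP8A/4D/AOmzhYd1pqZ0lZeHh5SlprOUpaBQccWR1ZaC57egkJPFgYSHhoaXg4O2lpWWl4eX95DktLNgwIOSpoPU+PahUHCHh3Z1hYOlt4aWl5aFhob1QNTV1/jBkNiYh3Dk9qRyd4eHlabH2LeVl4iIh5eXhcPUtJeYmMfHl4eHhZL2xXCHh4a22LampZaYh4d3dnWVpfrTg4eHh4eHh5enpfjlgIeHh4aEhYWmqIeHh4WUtdfWgsbFhoeHh5Wnh4aF5rXig3eHh3d2hpaVl5eHgvnEg7Tn2LWGh4eHpaD314SWqPmQh4iHh4d1ppaWmIeT9aXItYODhZaFmJe3o4DCtZa46JJ3h4eHh4aVhbioh6TF55V0h3eHl6WUl6fHxYSDpYWUhIeHh4eHhpeUtcKnlbWkdXeIh4eImKWkhnR1h3eGhoaXdYeHh3eHl5Vgk6eGt4aHh4eHh4eXqKd0dneHh4eGlaSUc3SThYeHg7XFl4emo8aIxtWYiJeGhpaGhoWGh5Snt5emg+elhHVx15eXxOiiwsmkYOfZtbiWdYaWx5N2lNi3p6e3uMhyceenl9iRw9Nw58eUkrR0p5aWdoSm1mBklLeHhcWTt5HXl4fHk5NzlYST13R2l4eFdpVjlrjI1JO3h4aT6bSFpZa3l+dhhpWWhrekhYeHh4eFlpXHl4enp4eIhbbZtFGkxnaX14Gkh4d2p8WEpYV3dYSWt5eHiIeHh4eFt8fE5vi0tvbB5pSHhnanxnHolWSEtriXd4eXd3eHh3aEpsj5pcbUYIH3hIaGl6fGUqOmlbioh4eHl5eGhod3h4WV53LVs4Fx5ceGhoaWp8aDp6iFmIiHdoeYqKeWlofmx5W01pOCg7H4hnZ2h3WVt5aol5eHh4eXl4eHd4eXx2Cz5unmcYaQ+Ld0dIWGcsWoh5Wlh4eHh5eXh3eHh9aTpYNx9JCGceWYpqW4pnVg94d0xreGh4eHh4d3h4fHtHKTlZeFd4Wx54eImMhzdaHHhZXop4V3h4eHiIeHl7NyhoaHhoaHgfaYh4eGp8az1pSWp9iFhoeHiIiHh4eWpqRxgoeHhoaS6IeHh4WVlrSgx6fopYSHp7bX18aHhoaXyMe1hYeHcrO3h5eGhcanp4C257WEh6i3c3Bgo5emx4eHx8ZidXGj54iHpqaE5ZSGlZL5k9bHyKWQ1qW2h3eFlYWn1JOz9/eoh4eGt4Wz+aN0hqTmYYNzg7LZp3WWh5W5uYWy2LOEYsaYh4eHh3LX+JGHxqN0h4d1s8iWhYVzlISTgvbHg3WUuJiXh4eHhoP3otf3k4e3t4ait5eSo9bGx8b5srVzd3SmiJeXh4eGt8aUwlCl15OUtbTHhtTqp+b3+Pg="/>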